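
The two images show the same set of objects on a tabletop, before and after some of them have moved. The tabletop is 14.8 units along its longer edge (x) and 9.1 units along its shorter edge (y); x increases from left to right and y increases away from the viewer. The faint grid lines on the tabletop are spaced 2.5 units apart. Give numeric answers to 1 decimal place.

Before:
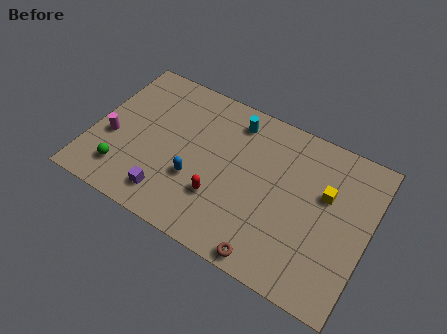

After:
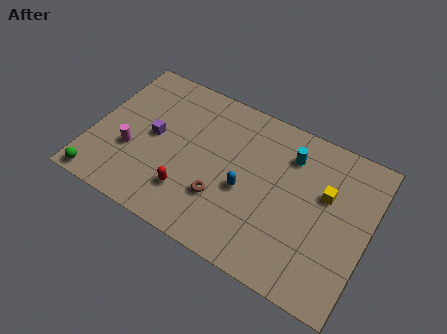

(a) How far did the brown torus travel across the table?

3.5

The brown torus moved from about (10.1, 0.8) to (7.2, 2.8), a distance of √(2.9² + 2.0²) ≈ 3.5.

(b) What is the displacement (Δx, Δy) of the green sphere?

(-1.1, -1.1)

From the two frames, the green sphere sits at roughly (2.0, 1.9) before and (0.9, 0.8) after.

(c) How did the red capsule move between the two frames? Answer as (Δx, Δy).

(-1.6, -0.5)

From the two frames, the red capsule sits at roughly (7.1, 2.8) before and (5.5, 2.3) after.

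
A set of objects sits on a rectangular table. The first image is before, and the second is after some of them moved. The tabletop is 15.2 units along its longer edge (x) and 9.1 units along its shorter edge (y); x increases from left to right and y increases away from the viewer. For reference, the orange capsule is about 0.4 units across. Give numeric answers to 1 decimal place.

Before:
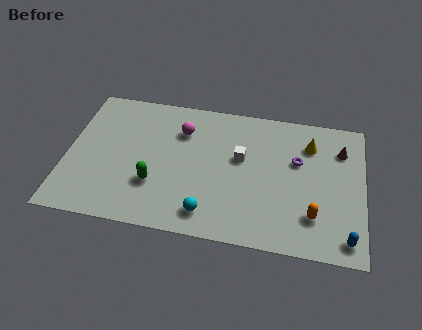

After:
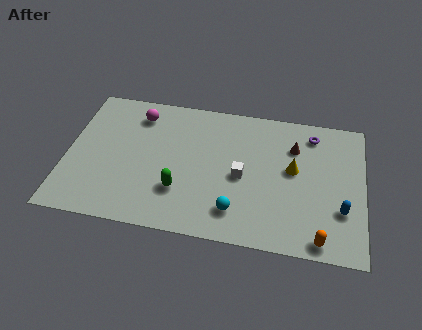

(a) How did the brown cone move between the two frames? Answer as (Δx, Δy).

(-2.4, -0.2)

The brown cone was at about (14.0, 6.8) and moved to about (11.6, 6.6).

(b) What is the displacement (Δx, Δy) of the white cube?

(0.1, -1.2)

The white cube was at about (8.9, 5.4) and moved to about (9.0, 4.2).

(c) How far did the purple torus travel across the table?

2.0

From (11.8, 5.7) to (12.5, 7.6), the purple torus covered √(0.7² + 1.9²) ≈ 2.0 units.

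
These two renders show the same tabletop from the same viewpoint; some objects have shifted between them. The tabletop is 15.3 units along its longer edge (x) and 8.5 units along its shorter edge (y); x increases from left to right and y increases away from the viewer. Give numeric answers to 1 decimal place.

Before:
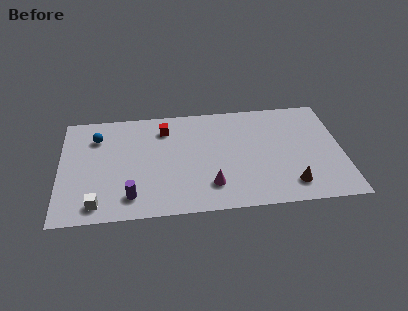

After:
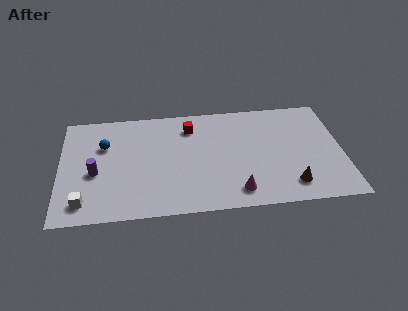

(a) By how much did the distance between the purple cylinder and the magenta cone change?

+3.6

Before: roughly 4.3 units apart; after: 7.9. That's 3.6 units further apart.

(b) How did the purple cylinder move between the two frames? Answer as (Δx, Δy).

(-1.9, 2.0)

The purple cylinder started near (3.8, 1.6) and ended near (1.9, 3.6).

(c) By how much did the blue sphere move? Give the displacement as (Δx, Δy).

(0.4, -0.7)

The blue sphere started near (2.0, 6.4) and ended near (2.4, 5.7).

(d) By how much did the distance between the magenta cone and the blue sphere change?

+0.8

The distance was about 7.5 in the first image and 8.3 in the second, so they moved 0.8 units further apart.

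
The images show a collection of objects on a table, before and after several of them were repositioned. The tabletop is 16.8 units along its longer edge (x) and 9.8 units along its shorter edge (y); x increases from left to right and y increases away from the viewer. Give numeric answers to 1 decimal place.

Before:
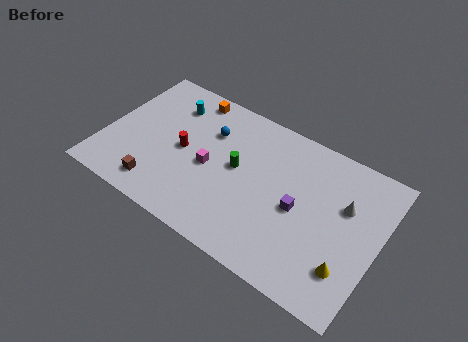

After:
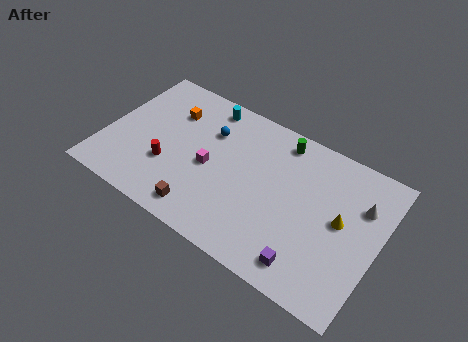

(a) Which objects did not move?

the magenta cube and the blue sphere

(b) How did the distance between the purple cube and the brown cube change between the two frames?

-2.2

Before: roughly 8.7 units apart; after: 6.5. That's 2.2 units closer together.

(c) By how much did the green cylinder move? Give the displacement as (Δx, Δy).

(2.2, 3.2)

The green cylinder was at about (8.1, 5.3) and moved to about (10.3, 8.5).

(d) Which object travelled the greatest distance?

the green cylinder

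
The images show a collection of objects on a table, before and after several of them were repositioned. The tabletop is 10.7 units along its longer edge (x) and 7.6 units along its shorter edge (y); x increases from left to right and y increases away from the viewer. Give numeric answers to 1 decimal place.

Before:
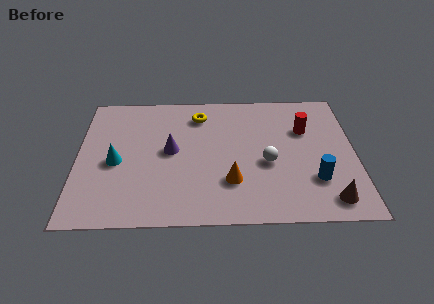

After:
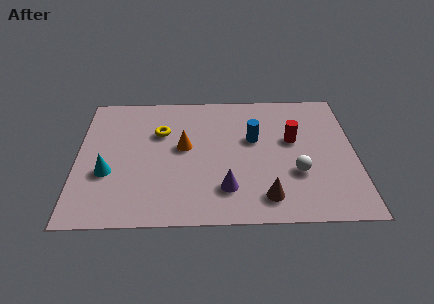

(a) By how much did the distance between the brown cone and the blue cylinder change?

+2.1

The distance was about 1.2 in the first image and 3.3 in the second, so they moved 2.1 units further apart.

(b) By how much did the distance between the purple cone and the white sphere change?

-1.0

The distance was about 3.8 in the first image and 2.8 in the second, so they moved 1.0 units closer together.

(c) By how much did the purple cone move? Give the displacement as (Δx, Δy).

(2.1, -2.2)

The purple cone started near (3.6, 4.0) and ended near (5.7, 1.8).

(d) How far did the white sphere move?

1.3

The white sphere moved from about (7.3, 3.2) to (8.4, 2.6), a distance of √(1.1² + 0.6²) ≈ 1.3.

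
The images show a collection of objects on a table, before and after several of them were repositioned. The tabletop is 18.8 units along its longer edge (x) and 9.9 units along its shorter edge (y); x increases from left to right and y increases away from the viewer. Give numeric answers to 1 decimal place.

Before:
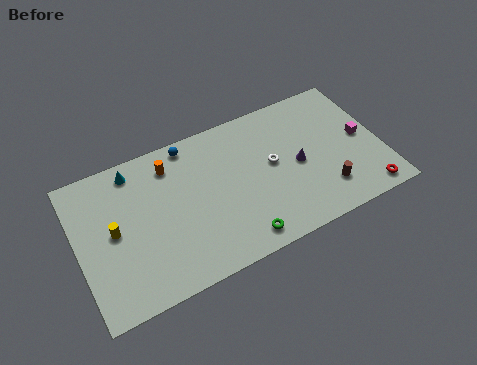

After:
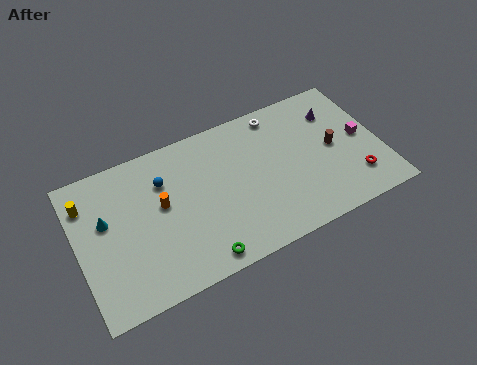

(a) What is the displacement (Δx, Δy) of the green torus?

(-2.5, -0.2)

The green torus started near (9.5, 1.3) and ended near (7.0, 1.1).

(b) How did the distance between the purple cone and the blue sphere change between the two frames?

+3.3

They were about 7.6 units apart before and 10.9 after — 3.3 units further apart.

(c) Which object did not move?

the magenta cube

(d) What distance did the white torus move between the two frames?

3.4

From (12.1, 5.4) to (12.9, 8.7), the white torus covered √(0.8² + 3.3²) ≈ 3.4 units.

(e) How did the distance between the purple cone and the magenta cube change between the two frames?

-1.4

Before: roughly 4.1 units apart; after: 2.7. That's 1.4 units closer together.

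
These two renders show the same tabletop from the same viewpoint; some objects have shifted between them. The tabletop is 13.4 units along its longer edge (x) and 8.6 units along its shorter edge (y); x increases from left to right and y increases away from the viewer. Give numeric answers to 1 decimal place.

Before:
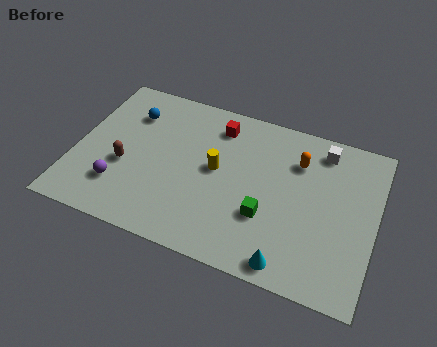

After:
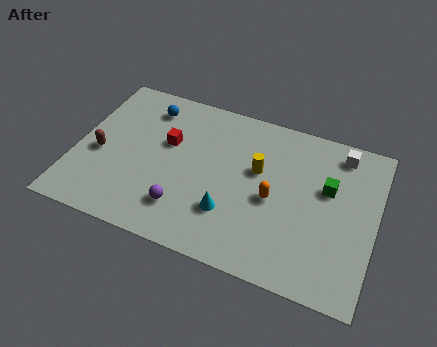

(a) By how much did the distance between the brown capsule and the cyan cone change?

-1.9

They were about 8.0 units apart before and 6.1 after — 1.9 units closer together.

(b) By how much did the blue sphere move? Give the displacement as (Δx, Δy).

(0.7, 0.6)

From the two frames, the blue sphere sits at roughly (2.2, 6.4) before and (2.9, 7.0) after.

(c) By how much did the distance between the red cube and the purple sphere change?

-2.7

The distance was about 6.2 in the first image and 3.5 in the second, so they moved 2.7 units closer together.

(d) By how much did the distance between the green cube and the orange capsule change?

-0.9

The distance was about 3.6 in the first image and 2.7 in the second, so they moved 0.9 units closer together.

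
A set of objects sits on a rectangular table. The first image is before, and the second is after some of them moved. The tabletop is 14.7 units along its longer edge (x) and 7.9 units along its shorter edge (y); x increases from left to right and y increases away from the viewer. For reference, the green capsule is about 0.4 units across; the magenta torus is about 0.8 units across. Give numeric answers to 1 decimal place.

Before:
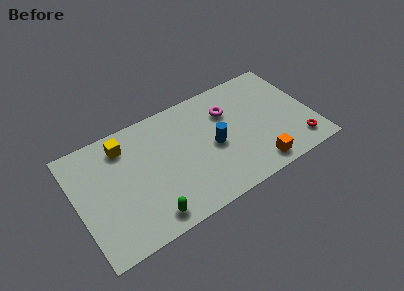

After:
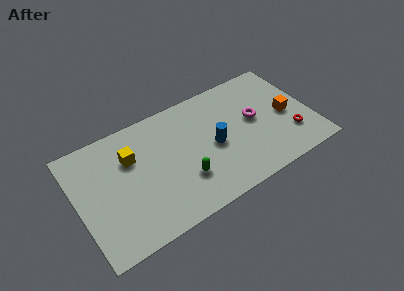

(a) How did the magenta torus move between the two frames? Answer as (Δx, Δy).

(1.5, -1.3)

From the two frames, the magenta torus sits at roughly (9.7, 5.6) before and (11.2, 4.3) after.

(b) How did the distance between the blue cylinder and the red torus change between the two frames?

-0.6

The distance was about 5.5 in the first image and 4.9 in the second, so they moved 0.6 units closer together.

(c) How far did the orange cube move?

3.5

From (10.8, 1.1) to (13.2, 3.7), the orange cube covered √(2.4² + 2.6²) ≈ 3.5 units.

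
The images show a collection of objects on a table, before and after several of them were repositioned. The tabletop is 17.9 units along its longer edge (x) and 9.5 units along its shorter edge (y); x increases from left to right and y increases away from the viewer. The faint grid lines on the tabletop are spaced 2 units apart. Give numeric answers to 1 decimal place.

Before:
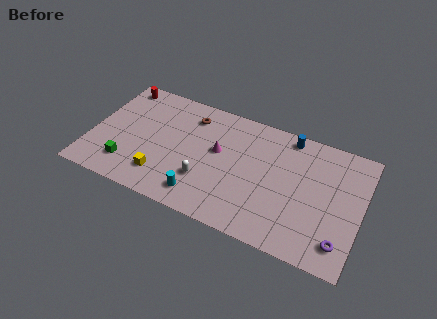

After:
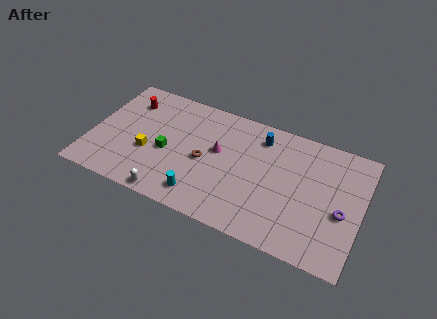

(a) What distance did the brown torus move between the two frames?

3.5

The brown torus was near (6.3, 7.6) before and (7.6, 4.4) after, so it travelled √(1.3² + 3.2²) ≈ 3.5 units.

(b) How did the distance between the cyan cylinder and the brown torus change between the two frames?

-3.4

The distance was about 6.2 in the first image and 2.8 in the second, so they moved 3.4 units closer together.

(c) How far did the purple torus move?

2.2

From (16.8, 1.8) to (16.7, 4.0), the purple torus covered √(0.1² + 2.2²) ≈ 2.2 units.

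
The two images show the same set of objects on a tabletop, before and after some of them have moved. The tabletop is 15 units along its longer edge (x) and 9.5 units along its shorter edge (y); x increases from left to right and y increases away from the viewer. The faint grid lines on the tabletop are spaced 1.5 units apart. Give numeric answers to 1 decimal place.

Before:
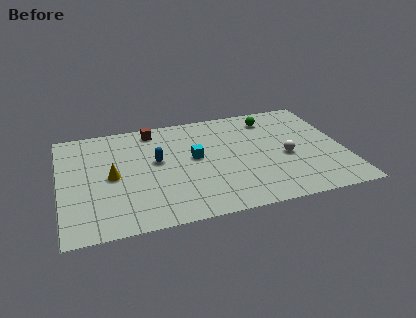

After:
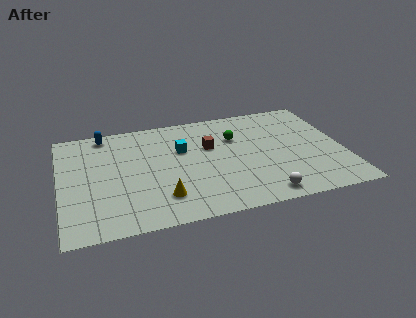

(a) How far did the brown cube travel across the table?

3.7

From (5.1, 8.3) to (8.0, 6.0), the brown cube covered √(2.9² + 2.3²) ≈ 3.7 units.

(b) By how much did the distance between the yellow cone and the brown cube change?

+0.3

Before: roughly 4.4 units apart; after: 4.7. That's 0.3 units further apart.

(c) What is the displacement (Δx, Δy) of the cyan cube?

(-0.6, 0.9)

From the two frames, the cyan cube sits at roughly (7.1, 5.2) before and (6.5, 6.1) after.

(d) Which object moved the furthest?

the blue capsule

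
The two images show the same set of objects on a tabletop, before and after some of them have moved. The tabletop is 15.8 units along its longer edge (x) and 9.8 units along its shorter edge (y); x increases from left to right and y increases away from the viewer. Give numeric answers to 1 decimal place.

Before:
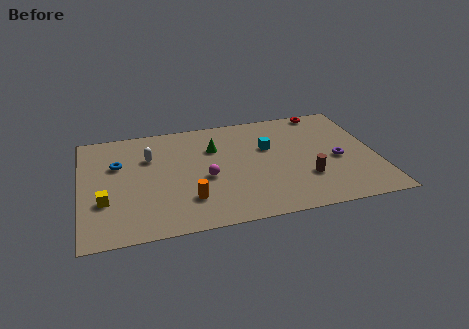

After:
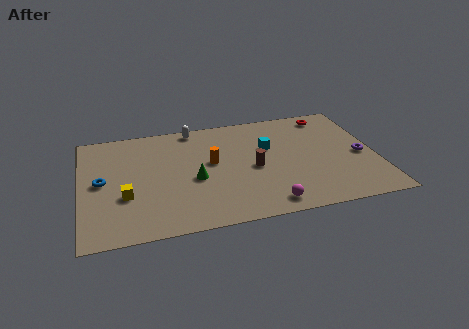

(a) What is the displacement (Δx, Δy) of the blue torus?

(-0.9, -1.4)

From the two frames, the blue torus sits at roughly (2.0, 6.4) before and (1.1, 5.0) after.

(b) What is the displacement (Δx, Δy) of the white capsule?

(2.5, 2.2)

From the two frames, the white capsule sits at roughly (3.7, 6.7) before and (6.2, 8.9) after.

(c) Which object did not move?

the cyan cube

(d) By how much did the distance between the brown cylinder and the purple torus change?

+3.6

They were about 2.2 units apart before and 5.8 after — 3.6 units further apart.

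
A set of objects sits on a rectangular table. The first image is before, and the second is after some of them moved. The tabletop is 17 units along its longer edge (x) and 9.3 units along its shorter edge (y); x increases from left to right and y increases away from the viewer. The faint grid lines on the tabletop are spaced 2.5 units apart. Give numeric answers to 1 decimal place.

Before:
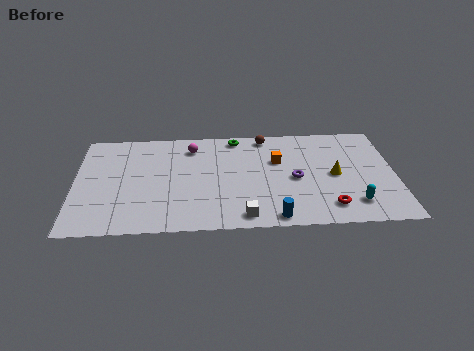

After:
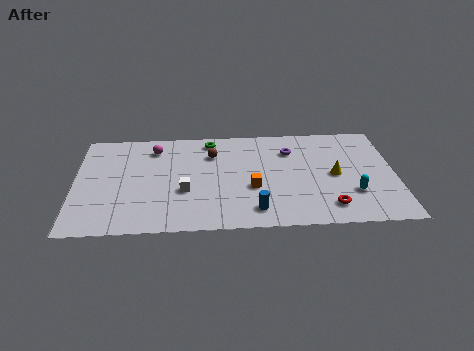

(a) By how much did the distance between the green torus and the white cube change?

-2.4

They were about 7.2 units apart before and 4.8 after — 2.4 units closer together.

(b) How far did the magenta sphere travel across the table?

2.0

From (6.2, 7.5) to (4.2, 7.5), the magenta sphere covered √(2.0² + 0.0²) ≈ 2.0 units.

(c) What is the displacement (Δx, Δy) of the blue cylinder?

(-1.0, 0.7)

From the two frames, the blue cylinder sits at roughly (10.5, 0.9) before and (9.5, 1.6) after.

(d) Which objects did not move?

the yellow cone and the red torus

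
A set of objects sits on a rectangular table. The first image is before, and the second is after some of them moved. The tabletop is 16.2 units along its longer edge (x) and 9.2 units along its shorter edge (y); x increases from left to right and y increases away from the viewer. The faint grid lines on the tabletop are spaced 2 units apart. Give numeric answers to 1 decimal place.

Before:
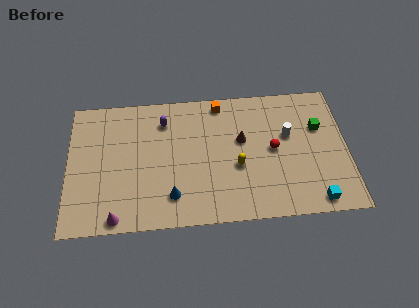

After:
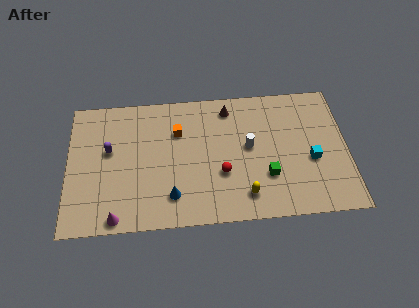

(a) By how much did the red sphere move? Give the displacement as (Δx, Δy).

(-3.0, -1.4)

From the two frames, the red sphere sits at roughly (11.9, 4.7) before and (8.9, 3.3) after.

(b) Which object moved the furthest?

the green cube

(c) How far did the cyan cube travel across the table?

2.8

The cyan cube moved from about (14.2, 1.0) to (14.1, 3.8), a distance of √(0.1² + 2.8²) ≈ 2.8.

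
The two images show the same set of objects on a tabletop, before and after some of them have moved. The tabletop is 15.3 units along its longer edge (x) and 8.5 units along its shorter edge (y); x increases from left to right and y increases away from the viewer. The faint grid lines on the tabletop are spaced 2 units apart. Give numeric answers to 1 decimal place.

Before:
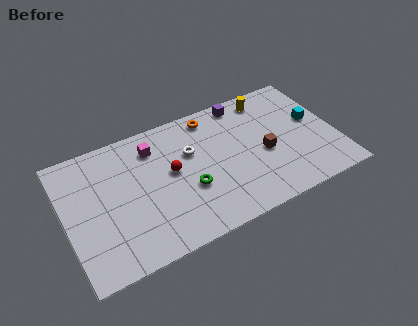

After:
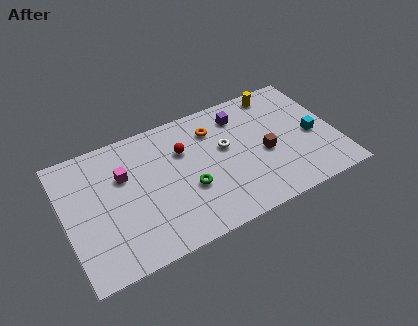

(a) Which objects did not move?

the green torus and the brown cube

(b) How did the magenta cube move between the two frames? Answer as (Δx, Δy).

(-1.8, -1.1)

From the two frames, the magenta cube sits at roughly (5.2, 6.7) before and (3.4, 5.6) after.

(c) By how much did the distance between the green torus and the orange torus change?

-0.8

The distance was about 4.6 in the first image and 3.8 in the second, so they moved 0.8 units closer together.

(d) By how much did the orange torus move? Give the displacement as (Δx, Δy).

(0.0, -0.9)

The orange torus started near (8.6, 7.4) and ended near (8.6, 6.5).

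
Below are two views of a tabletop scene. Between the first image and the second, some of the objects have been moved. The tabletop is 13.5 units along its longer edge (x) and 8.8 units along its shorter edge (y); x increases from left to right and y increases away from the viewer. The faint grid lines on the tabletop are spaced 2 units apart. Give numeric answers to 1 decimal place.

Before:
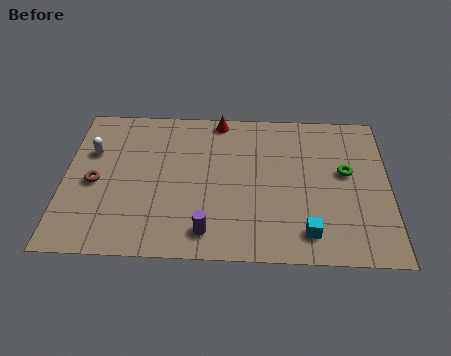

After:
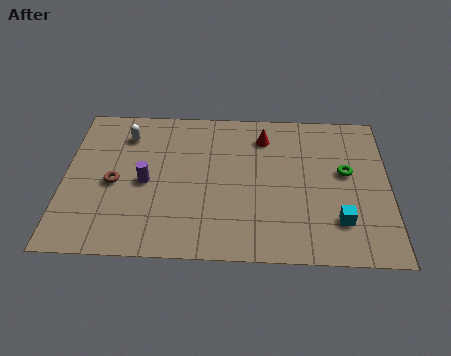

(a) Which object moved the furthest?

the purple cylinder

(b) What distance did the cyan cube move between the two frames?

1.5

The cyan cube was near (10.1, 1.5) before and (11.4, 2.2) after, so it travelled √(1.3² + 0.7²) ≈ 1.5 units.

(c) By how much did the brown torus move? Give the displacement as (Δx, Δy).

(0.8, 0.0)

The brown torus was at about (1.3, 4.0) and moved to about (2.1, 4.0).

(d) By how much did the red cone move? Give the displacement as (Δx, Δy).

(1.9, -1.0)

The red cone was at about (6.4, 8.0) and moved to about (8.3, 7.0).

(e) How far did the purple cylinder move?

3.7

The purple cylinder was near (6.0, 1.4) before and (3.4, 4.1) after, so it travelled √(2.6² + 2.7²) ≈ 3.7 units.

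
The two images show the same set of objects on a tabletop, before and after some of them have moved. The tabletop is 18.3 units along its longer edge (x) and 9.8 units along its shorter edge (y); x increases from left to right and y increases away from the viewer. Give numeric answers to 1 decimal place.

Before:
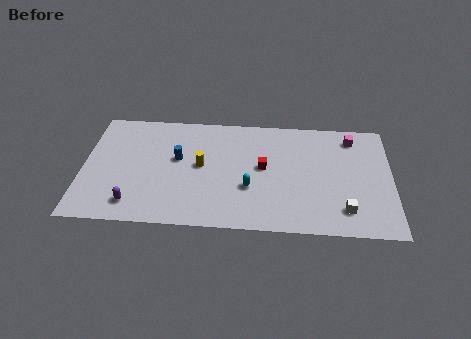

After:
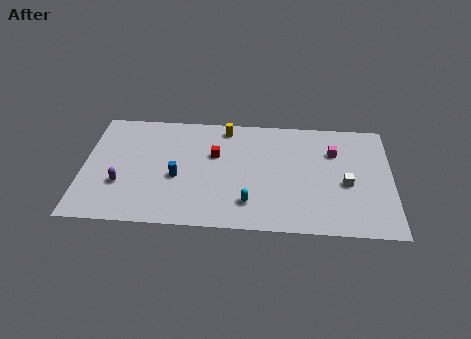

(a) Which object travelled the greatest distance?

the yellow cylinder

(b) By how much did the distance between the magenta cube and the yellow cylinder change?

-2.8

They were about 9.5 units apart before and 6.7 after — 2.8 units closer together.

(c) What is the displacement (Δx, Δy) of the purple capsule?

(-0.8, 1.6)

The purple capsule started near (3.1, 1.7) and ended near (2.3, 3.3).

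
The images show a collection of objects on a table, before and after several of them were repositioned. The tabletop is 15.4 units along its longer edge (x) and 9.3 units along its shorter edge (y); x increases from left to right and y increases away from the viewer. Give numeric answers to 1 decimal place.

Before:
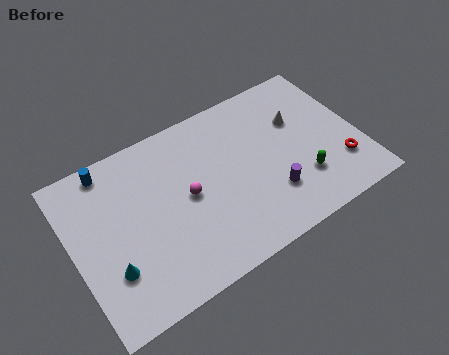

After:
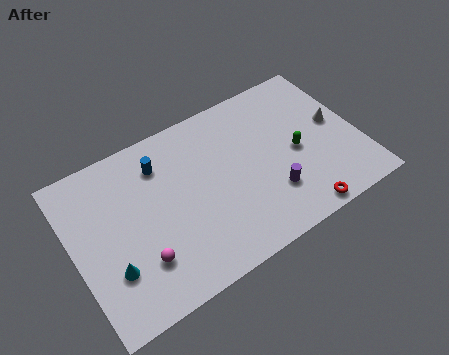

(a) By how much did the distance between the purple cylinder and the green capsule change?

+0.7

Before: roughly 1.7 units apart; after: 2.4. That's 0.7 units further apart.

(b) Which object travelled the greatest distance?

the magenta sphere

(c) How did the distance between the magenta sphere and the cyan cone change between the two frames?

-3.3

Before: roughly 4.8 units apart; after: 1.5. That's 3.3 units closer together.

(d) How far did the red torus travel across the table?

3.1

From (14.1, 2.5) to (11.5, 0.8), the red torus covered √(2.6² + 1.7²) ≈ 3.1 units.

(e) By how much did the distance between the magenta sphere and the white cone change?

+4.9

Before: roughly 6.5 units apart; after: 11.4. That's 4.9 units further apart.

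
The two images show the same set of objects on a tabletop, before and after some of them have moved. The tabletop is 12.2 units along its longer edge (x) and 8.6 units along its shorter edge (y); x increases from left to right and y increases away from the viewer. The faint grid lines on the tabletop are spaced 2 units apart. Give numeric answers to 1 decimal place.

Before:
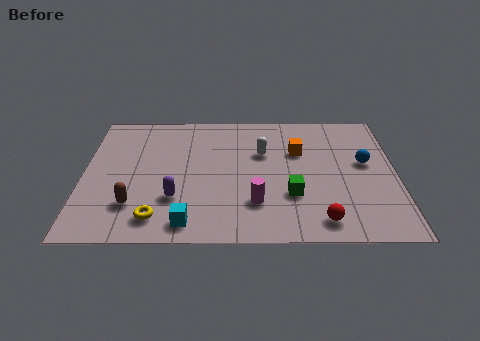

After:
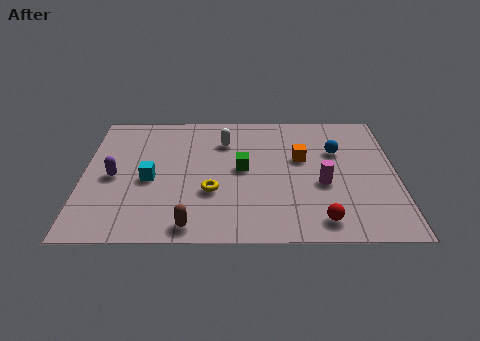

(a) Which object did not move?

the red sphere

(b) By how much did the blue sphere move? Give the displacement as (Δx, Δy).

(-1.1, 0.8)

The blue sphere started near (11.0, 4.9) and ended near (9.9, 5.7).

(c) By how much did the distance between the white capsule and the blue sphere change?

+0.4

The distance was about 4.1 in the first image and 4.5 in the second, so they moved 0.4 units further apart.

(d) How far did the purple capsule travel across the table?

2.8

From (3.6, 2.6) to (1.2, 4.0), the purple capsule covered √(2.4² + 1.4²) ≈ 2.8 units.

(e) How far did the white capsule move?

1.7

The white capsule moved from about (7.0, 5.6) to (5.5, 6.4), a distance of √(1.5² + 0.8²) ≈ 1.7.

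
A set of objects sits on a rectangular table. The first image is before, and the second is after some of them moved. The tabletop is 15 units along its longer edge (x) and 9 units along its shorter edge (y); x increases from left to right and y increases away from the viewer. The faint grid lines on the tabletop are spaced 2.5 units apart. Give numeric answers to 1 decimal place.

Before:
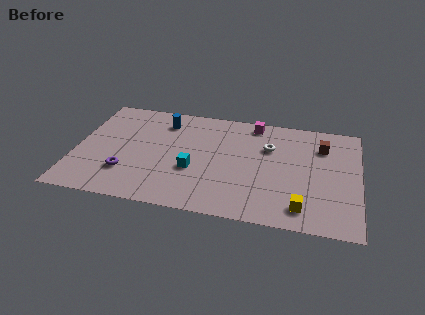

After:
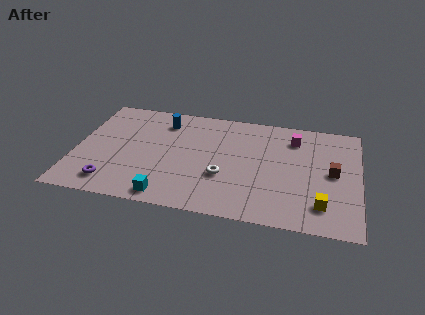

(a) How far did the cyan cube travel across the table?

2.7

From (6.3, 3.4) to (5.1, 1.0), the cyan cube covered √(1.2² + 2.4²) ≈ 2.7 units.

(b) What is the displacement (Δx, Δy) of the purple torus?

(-0.7, -1.0)

The purple torus was at about (2.8, 2.5) and moved to about (2.1, 1.5).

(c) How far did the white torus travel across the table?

3.7

The white torus moved from about (10.2, 6.1) to (7.9, 3.2), a distance of √(2.3² + 2.9²) ≈ 3.7.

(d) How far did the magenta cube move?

2.4

The magenta cube moved from about (9.3, 8.0) to (11.5, 7.1), a distance of √(2.2² + 0.9²) ≈ 2.4.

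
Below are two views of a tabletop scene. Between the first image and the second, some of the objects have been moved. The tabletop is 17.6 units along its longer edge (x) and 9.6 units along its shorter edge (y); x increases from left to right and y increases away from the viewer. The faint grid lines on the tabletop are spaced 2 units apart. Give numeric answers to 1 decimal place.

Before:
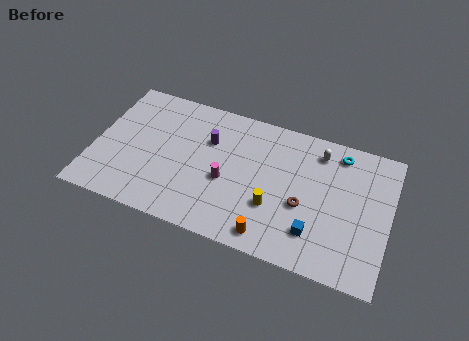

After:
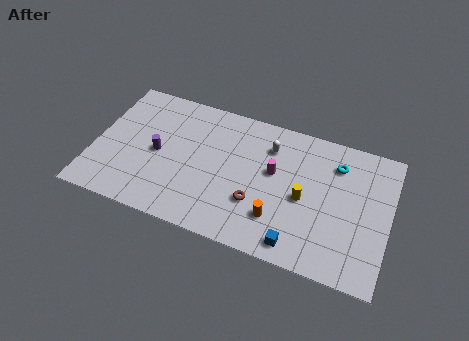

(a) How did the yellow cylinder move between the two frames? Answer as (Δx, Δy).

(1.7, 1.2)

From the two frames, the yellow cylinder sits at roughly (10.9, 3.2) before and (12.6, 4.4) after.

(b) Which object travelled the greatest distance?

the purple cylinder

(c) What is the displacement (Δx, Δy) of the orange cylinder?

(0.3, 1.3)

The orange cylinder was at about (10.9, 1.2) and moved to about (11.2, 2.5).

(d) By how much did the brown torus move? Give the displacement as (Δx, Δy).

(-2.7, -0.8)

The brown torus started near (12.6, 3.9) and ended near (9.9, 3.1).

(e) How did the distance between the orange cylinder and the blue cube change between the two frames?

-0.9

They were about 2.7 units apart before and 1.8 after — 0.9 units closer together.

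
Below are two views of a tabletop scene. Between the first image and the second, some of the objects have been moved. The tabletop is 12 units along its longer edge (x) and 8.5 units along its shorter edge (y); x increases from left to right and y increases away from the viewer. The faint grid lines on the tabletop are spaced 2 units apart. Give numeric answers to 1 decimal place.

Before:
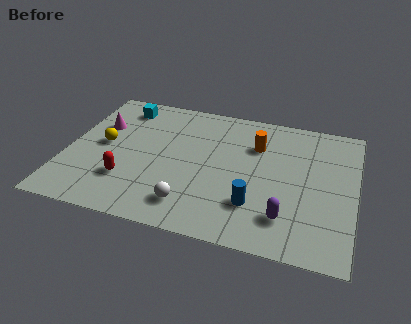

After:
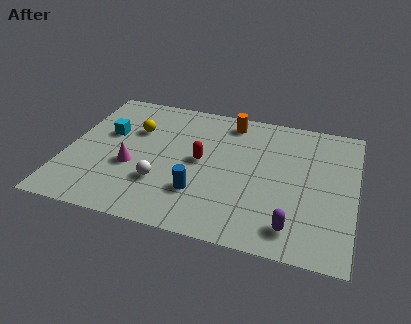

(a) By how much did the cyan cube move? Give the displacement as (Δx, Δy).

(-0.4, -1.9)

From the two frames, the cyan cube sits at roughly (2.0, 7.1) before and (1.6, 5.2) after.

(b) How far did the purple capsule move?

0.6

The purple capsule was near (9.3, 1.9) before and (9.6, 1.4) after, so it travelled √(0.3² + 0.5²) ≈ 0.6 units.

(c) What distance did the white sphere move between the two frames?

1.6

The white sphere was near (5.4, 1.6) before and (4.1, 2.6) after, so it travelled √(1.3² + 1.0²) ≈ 1.6 units.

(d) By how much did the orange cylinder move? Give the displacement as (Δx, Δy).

(-1.2, 1.3)

The orange cylinder was at about (7.8, 6.0) and moved to about (6.6, 7.3).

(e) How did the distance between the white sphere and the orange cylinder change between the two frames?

+0.3

Before: roughly 5.0 units apart; after: 5.3. That's 0.3 units further apart.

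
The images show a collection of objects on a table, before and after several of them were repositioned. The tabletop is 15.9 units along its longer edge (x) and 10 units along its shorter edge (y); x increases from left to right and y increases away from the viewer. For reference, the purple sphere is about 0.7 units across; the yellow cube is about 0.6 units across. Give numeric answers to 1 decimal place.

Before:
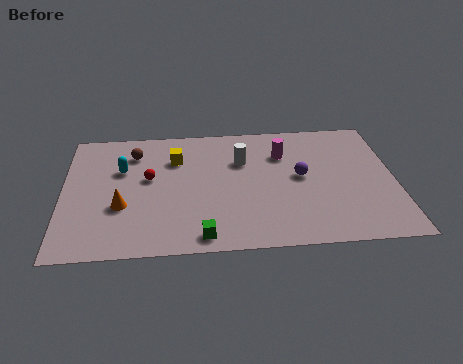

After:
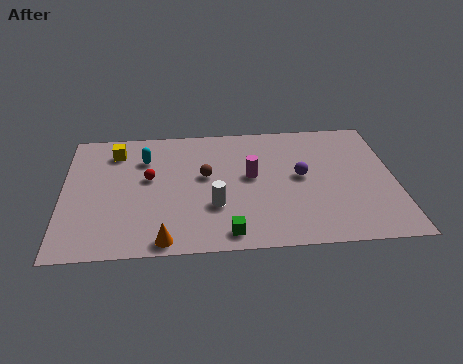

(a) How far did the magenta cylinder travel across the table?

2.3

From (10.6, 7.2) to (9.0, 5.5), the magenta cylinder covered √(1.6² + 1.7²) ≈ 2.3 units.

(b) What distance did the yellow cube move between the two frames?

3.0

The yellow cube was near (5.4, 7.2) before and (2.5, 8.0) after, so it travelled √(2.9² + 0.8²) ≈ 3.0 units.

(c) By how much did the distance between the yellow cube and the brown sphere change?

+2.8

The distance was about 2.1 in the first image and 4.9 in the second, so they moved 2.8 units further apart.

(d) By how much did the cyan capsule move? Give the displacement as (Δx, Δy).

(1.1, 0.8)

The cyan capsule started near (2.8, 6.5) and ended near (3.9, 7.3).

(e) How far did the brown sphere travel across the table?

4.0

The brown sphere was near (3.4, 7.8) before and (6.8, 5.7) after, so it travelled √(3.4² + 2.1²) ≈ 4.0 units.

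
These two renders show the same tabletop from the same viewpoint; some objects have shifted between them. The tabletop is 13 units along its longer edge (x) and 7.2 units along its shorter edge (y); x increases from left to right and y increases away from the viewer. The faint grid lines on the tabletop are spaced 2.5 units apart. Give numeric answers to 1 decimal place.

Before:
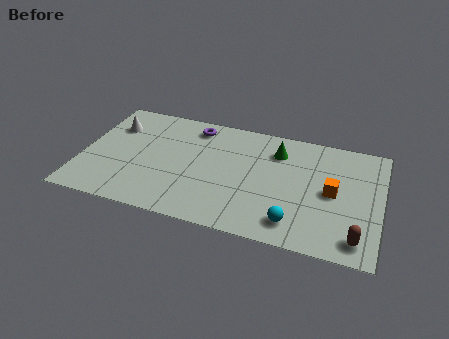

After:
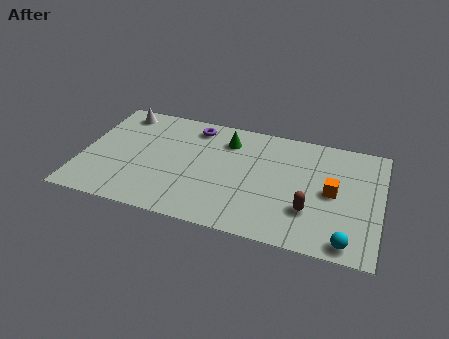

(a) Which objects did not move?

the purple torus and the orange cube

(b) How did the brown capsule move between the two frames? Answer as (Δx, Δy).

(-2.1, 1.1)

The brown capsule started near (12.1, 1.1) and ended near (10.0, 2.2).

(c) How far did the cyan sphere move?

2.4

The cyan sphere moved from about (9.4, 1.3) to (11.7, 0.8), a distance of √(2.3² + 0.5²) ≈ 2.4.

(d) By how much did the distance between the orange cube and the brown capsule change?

-1.1

Before: roughly 2.8 units apart; after: 1.7. That's 1.1 units closer together.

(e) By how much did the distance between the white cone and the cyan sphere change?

+2.5

They were about 9.1 units apart before and 11.6 after — 2.5 units further apart.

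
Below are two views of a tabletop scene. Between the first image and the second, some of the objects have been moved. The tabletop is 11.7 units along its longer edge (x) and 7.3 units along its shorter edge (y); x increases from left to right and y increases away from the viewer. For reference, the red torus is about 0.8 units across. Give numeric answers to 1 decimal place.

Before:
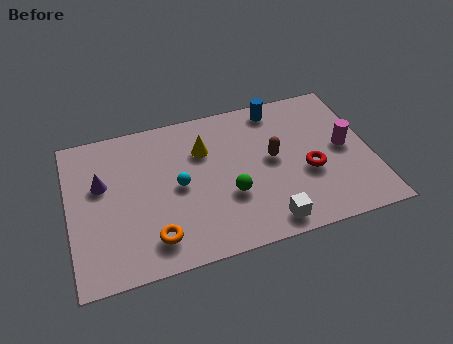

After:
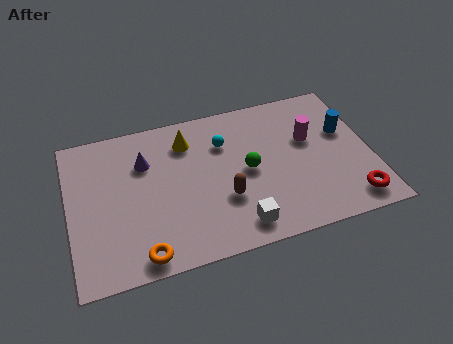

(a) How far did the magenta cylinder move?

1.5

The magenta cylinder was near (10.7, 3.7) before and (9.4, 4.5) after, so it travelled √(1.3² + 0.8²) ≈ 1.5 units.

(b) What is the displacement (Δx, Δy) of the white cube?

(-1.1, 0.2)

From the two frames, the white cube sits at roughly (7.4, 0.9) before and (6.3, 1.1) after.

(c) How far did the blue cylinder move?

3.1

The blue cylinder moved from about (8.3, 6.4) to (10.8, 4.5), a distance of √(2.5² + 1.9²) ≈ 3.1.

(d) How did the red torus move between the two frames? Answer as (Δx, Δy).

(1.5, -1.8)

The red torus was at about (9.2, 2.9) and moved to about (10.7, 1.1).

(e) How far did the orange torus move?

0.8

The orange torus moved from about (3.1, 1.4) to (2.6, 0.8), a distance of √(0.5² + 0.6²) ≈ 0.8.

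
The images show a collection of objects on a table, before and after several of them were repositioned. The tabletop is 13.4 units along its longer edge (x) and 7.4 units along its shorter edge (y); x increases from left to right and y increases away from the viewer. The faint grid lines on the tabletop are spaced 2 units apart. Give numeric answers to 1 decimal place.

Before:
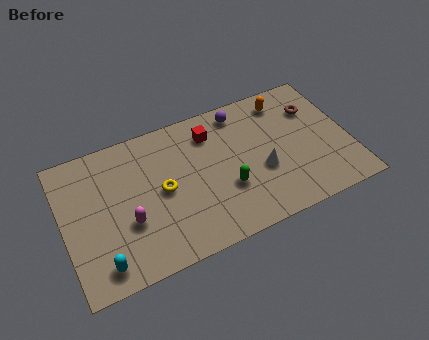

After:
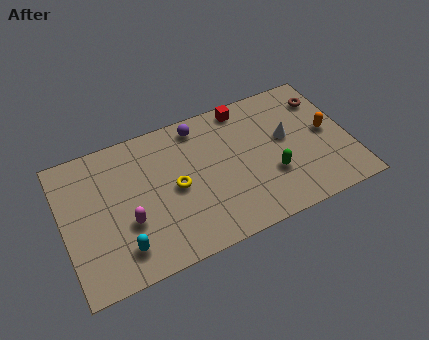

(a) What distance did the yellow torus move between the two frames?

0.6

From (4.6, 3.7) to (5.2, 3.6), the yellow torus covered √(0.6² + 0.1²) ≈ 0.6 units.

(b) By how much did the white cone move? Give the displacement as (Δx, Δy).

(1.3, 1.3)

The white cone started near (9.2, 2.9) and ended near (10.5, 4.2).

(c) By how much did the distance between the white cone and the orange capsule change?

-1.7

The distance was about 3.6 in the first image and 1.9 in the second, so they moved 1.7 units closer together.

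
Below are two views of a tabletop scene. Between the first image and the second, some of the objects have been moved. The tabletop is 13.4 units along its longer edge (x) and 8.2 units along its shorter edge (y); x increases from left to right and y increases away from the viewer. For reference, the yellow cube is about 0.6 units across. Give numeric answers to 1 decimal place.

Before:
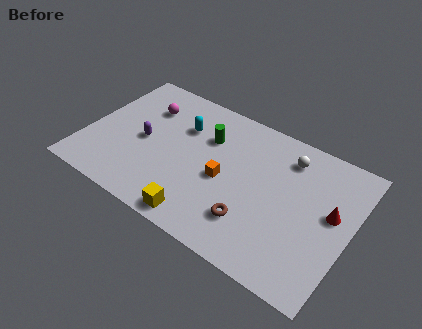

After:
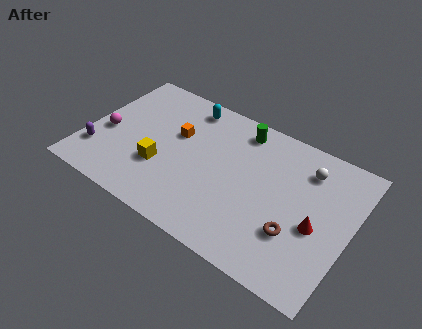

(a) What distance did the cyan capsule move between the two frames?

1.4

From (4.6, 5.7) to (4.6, 7.1), the cyan capsule covered √(0.0² + 1.4²) ≈ 1.4 units.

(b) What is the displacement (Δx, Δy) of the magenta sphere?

(-1.6, -2.5)

The magenta sphere was at about (2.6, 6.0) and moved to about (1.0, 3.5).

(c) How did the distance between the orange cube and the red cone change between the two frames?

+2.2

The distance was about 5.4 in the first image and 7.6 in the second, so they moved 2.2 units further apart.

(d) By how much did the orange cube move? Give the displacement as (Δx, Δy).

(-2.7, 1.4)

The orange cube was at about (7.1, 3.7) and moved to about (4.4, 5.1).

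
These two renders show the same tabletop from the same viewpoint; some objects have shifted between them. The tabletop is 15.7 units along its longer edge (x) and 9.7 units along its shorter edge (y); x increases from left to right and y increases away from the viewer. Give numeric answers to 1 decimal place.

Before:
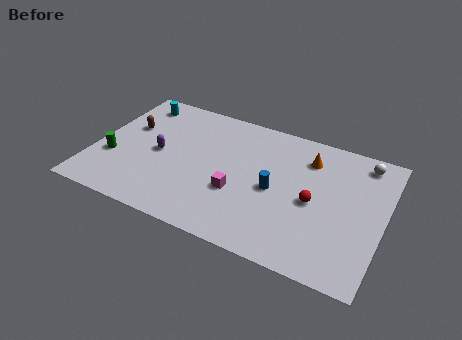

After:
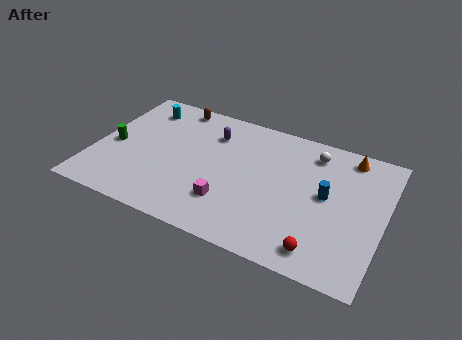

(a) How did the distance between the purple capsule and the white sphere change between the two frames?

-5.9

Before: roughly 11.4 units apart; after: 5.5. That's 5.9 units closer together.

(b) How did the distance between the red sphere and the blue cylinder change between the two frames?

+1.7

Before: roughly 2.1 units apart; after: 3.8. That's 1.7 units further apart.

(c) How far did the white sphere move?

2.7

The white sphere was near (14.3, 8.4) before and (11.6, 8.0) after, so it travelled √(2.7² + 0.4²) ≈ 2.7 units.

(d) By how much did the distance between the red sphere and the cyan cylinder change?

+1.5

They were about 10.9 units apart before and 12.4 after — 1.5 units further apart.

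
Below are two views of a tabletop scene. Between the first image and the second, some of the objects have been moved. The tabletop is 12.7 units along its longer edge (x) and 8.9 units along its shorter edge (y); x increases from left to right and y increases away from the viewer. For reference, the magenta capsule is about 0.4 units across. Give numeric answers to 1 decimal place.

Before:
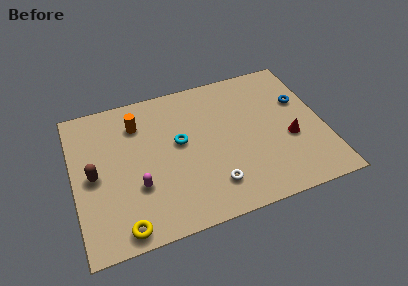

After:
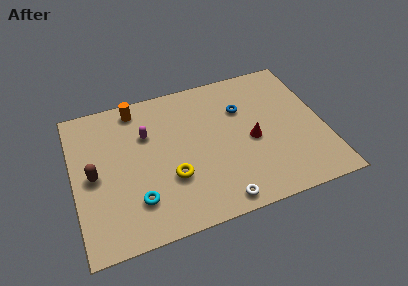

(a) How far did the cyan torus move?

3.7

The cyan torus moved from about (5.4, 5.0) to (3.0, 2.2), a distance of √(2.4² + 2.8²) ≈ 3.7.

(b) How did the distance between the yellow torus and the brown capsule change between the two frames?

+0.4

Before: roughly 3.6 units apart; after: 4.0. That's 0.4 units further apart.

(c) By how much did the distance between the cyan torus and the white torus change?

+0.8

They were about 3.4 units apart before and 4.2 after — 0.8 units further apart.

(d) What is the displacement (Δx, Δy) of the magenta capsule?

(0.7, 3.0)

From the two frames, the magenta capsule sits at roughly (3.1, 3.0) before and (3.8, 6.0) after.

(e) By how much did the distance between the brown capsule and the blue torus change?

-2.9

Before: roughly 10.8 units apart; after: 7.9. That's 2.9 units closer together.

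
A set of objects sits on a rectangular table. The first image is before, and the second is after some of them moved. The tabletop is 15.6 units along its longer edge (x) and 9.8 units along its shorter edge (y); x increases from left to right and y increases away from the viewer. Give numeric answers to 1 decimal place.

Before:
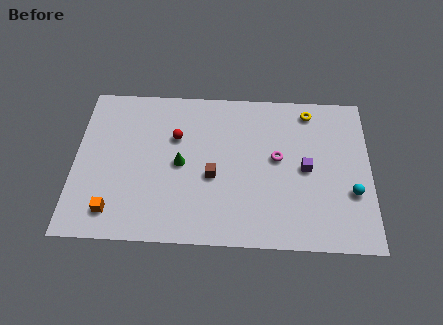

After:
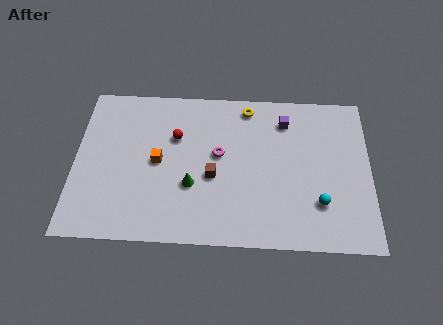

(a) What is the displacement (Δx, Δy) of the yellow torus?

(-3.3, 0.1)

The yellow torus started near (12.4, 8.5) and ended near (9.1, 8.6).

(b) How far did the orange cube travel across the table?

3.9

The orange cube moved from about (2.1, 1.7) to (4.4, 4.9), a distance of √(2.3² + 3.2²) ≈ 3.9.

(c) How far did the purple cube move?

3.2

From (12.2, 4.8) to (11.1, 7.8), the purple cube covered √(1.1² + 3.0²) ≈ 3.2 units.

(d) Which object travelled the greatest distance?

the orange cube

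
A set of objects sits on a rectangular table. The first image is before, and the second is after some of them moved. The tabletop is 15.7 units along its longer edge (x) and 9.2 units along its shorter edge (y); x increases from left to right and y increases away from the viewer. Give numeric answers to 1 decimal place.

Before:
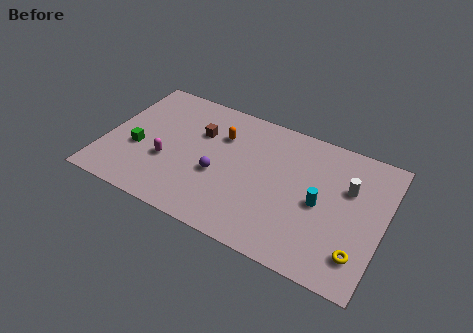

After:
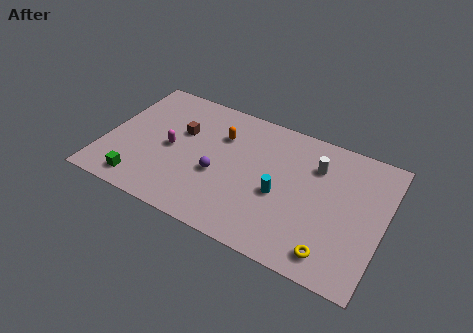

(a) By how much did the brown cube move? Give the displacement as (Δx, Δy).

(-1.0, -0.4)

The brown cube started near (5.1, 6.2) and ended near (4.1, 5.8).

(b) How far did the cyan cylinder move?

2.2

From (12.2, 4.3) to (10.0, 3.9), the cyan cylinder covered √(2.2² + 0.4²) ≈ 2.2 units.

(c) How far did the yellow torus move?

1.5

The yellow torus was near (14.6, 2.0) before and (13.2, 1.4) after, so it travelled √(1.4² + 0.6²) ≈ 1.5 units.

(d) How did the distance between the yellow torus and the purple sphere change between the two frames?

-1.2

They were about 8.3 units apart before and 7.1 after — 1.2 units closer together.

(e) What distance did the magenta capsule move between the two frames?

1.0

The magenta capsule moved from about (3.6, 3.4) to (3.7, 4.4), a distance of √(0.1² + 1.0²) ≈ 1.0.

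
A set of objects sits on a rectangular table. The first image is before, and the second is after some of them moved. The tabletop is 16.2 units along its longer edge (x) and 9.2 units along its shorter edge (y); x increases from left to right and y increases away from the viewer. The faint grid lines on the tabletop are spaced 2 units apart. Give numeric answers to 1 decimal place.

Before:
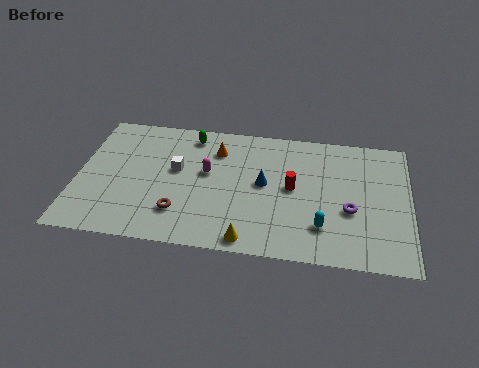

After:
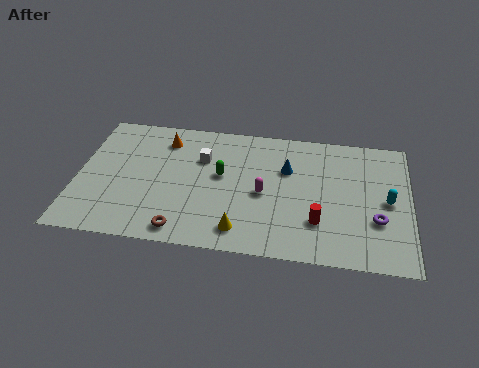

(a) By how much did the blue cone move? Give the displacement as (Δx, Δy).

(1.1, 1.2)

The blue cone was at about (9.1, 4.9) and moved to about (10.2, 6.1).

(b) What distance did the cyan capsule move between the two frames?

3.8

From (12.0, 2.3) to (15.1, 4.5), the cyan capsule covered √(3.1² + 2.2²) ≈ 3.8 units.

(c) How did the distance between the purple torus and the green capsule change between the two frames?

-1.1

Before: roughly 9.0 units apart; after: 7.9. That's 1.1 units closer together.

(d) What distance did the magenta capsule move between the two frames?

3.0

The magenta capsule moved from about (6.3, 5.3) to (9.1, 4.2), a distance of √(2.8² + 1.1²) ≈ 3.0.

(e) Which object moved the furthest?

the cyan capsule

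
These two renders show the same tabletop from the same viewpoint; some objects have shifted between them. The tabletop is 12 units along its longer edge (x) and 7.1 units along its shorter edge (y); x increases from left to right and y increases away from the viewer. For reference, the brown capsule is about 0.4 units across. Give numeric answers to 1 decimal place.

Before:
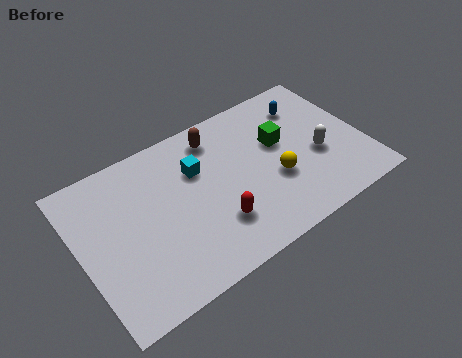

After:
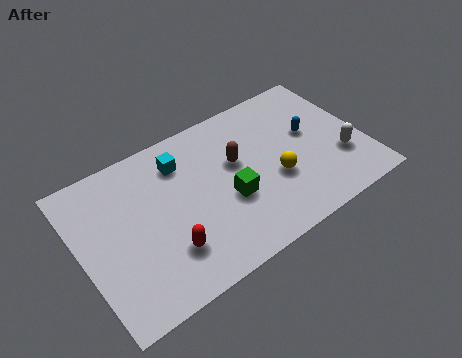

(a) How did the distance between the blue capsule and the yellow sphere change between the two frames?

-1.1

They were about 3.4 units apart before and 2.3 after — 1.1 units closer together.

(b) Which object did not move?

the yellow sphere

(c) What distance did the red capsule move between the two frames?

2.1

The red capsule moved from about (5.4, 2.0) to (3.3, 1.9), a distance of √(2.1² + 0.1²) ≈ 2.1.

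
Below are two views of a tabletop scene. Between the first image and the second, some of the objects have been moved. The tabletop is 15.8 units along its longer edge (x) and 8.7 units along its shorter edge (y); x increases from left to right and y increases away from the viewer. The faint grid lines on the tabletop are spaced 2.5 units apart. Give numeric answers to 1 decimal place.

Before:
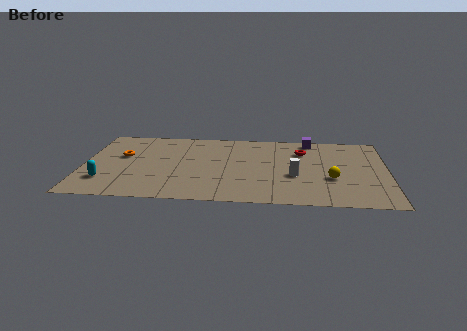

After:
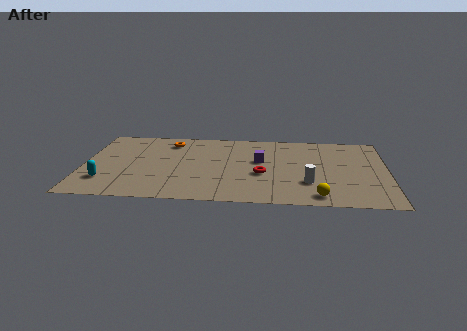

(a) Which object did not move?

the cyan capsule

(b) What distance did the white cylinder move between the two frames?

1.1

The white cylinder moved from about (11.0, 3.4) to (11.7, 2.6), a distance of √(0.7² + 0.8²) ≈ 1.1.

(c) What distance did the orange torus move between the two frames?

3.1

The orange torus was near (2.0, 5.2) before and (4.4, 7.1) after, so it travelled √(2.4² + 1.9²) ≈ 3.1 units.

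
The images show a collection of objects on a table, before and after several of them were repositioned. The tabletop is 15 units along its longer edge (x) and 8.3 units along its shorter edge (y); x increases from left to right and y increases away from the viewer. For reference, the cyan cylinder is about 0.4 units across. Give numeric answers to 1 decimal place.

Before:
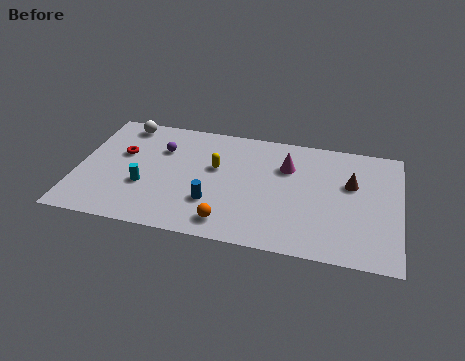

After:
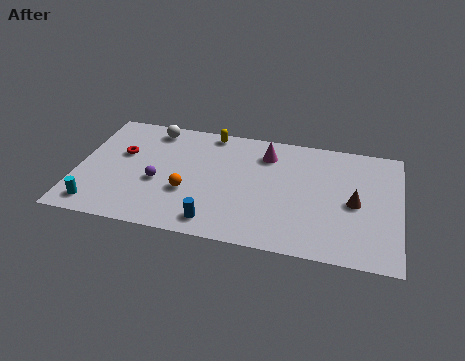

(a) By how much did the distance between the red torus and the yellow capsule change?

+0.3

The distance was about 4.4 in the first image and 4.7 in the second, so they moved 0.3 units further apart.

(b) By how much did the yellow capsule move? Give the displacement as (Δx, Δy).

(-0.4, 2.5)

The yellow capsule started near (6.4, 5.0) and ended near (6.0, 7.5).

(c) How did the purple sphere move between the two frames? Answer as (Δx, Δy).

(0.0, -2.4)

The purple sphere was at about (3.8, 5.8) and moved to about (3.8, 3.4).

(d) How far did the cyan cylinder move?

2.8

The cyan cylinder was near (3.2, 3.0) before and (1.1, 1.2) after, so it travelled √(2.1² + 1.8²) ≈ 2.8 units.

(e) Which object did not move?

the red torus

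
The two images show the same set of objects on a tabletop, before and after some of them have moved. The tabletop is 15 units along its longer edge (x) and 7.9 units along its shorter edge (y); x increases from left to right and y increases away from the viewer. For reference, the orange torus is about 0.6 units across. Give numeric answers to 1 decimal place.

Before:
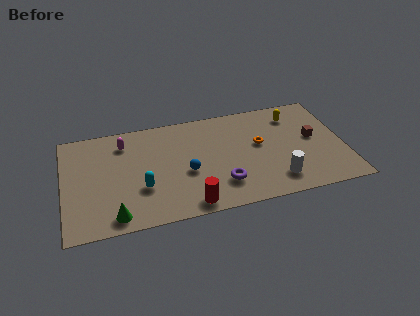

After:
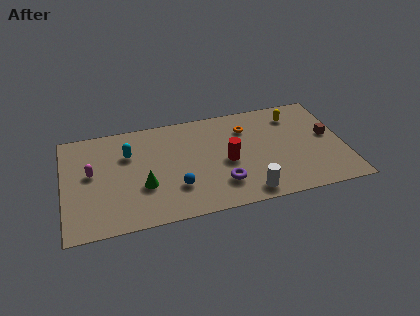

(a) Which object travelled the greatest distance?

the red cylinder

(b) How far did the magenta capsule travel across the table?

2.6

The magenta capsule was near (3.3, 6.3) before and (1.5, 4.4) after, so it travelled √(1.8² + 1.9²) ≈ 2.6 units.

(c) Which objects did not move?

the yellow capsule and the purple torus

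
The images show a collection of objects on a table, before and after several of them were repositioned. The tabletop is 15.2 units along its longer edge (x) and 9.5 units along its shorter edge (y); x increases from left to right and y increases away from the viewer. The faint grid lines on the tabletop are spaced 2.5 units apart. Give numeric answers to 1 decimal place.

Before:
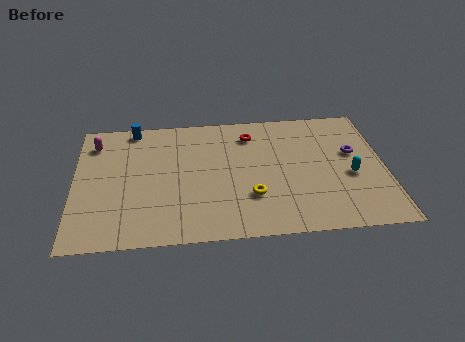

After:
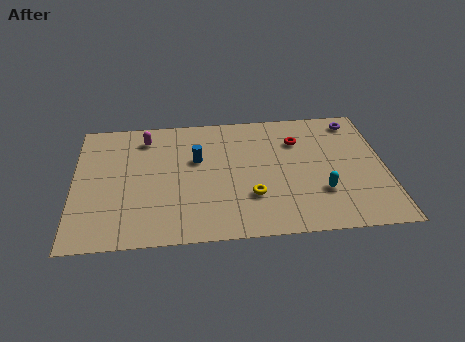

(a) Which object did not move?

the yellow torus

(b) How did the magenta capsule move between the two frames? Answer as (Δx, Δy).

(2.5, 0.2)

From the two frames, the magenta capsule sits at roughly (1.0, 7.6) before and (3.5, 7.8) after.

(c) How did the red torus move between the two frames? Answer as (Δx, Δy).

(2.3, -0.7)

The red torus was at about (8.7, 7.6) and moved to about (11.0, 6.9).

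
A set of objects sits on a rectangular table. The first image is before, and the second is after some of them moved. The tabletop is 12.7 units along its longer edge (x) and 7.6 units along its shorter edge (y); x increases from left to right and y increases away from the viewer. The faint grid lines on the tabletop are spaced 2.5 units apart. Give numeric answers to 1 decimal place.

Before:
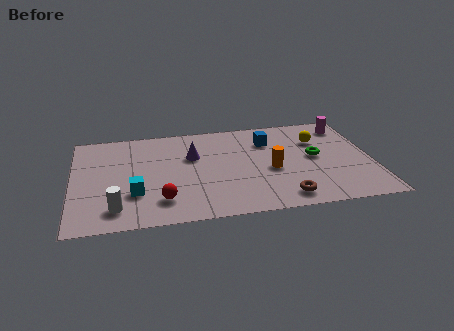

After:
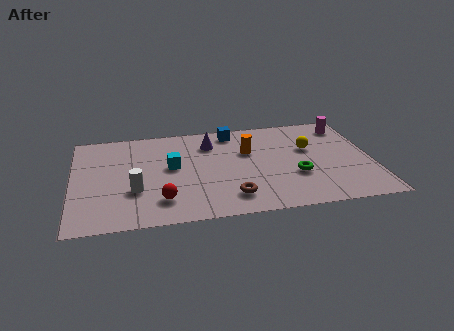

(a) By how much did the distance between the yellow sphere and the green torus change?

+0.8

They were about 1.3 units apart before and 2.1 after — 0.8 units further apart.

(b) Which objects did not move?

the red sphere and the magenta cylinder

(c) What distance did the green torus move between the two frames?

1.6

The green torus moved from about (10.3, 4.0) to (9.4, 2.7), a distance of √(0.9² + 1.3²) ≈ 1.6.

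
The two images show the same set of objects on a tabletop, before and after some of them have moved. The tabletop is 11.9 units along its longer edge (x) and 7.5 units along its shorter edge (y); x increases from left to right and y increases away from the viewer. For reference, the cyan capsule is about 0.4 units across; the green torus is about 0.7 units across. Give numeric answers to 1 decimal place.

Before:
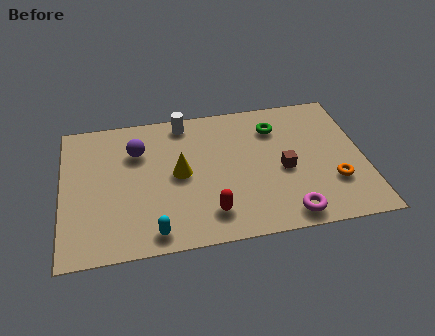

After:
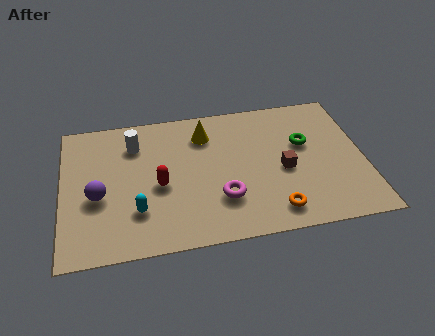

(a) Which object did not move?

the brown cube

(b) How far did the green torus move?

1.6

From (8.5, 5.7) to (9.6, 4.6), the green torus covered √(1.1² + 1.1²) ≈ 1.6 units.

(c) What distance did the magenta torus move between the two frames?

2.8

The magenta torus moved from about (8.7, 0.9) to (6.2, 2.2), a distance of √(2.5² + 1.3²) ≈ 2.8.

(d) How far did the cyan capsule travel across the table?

1.3

The cyan capsule moved from about (3.5, 0.9) to (2.9, 2.1), a distance of √(0.6² + 1.2²) ≈ 1.3.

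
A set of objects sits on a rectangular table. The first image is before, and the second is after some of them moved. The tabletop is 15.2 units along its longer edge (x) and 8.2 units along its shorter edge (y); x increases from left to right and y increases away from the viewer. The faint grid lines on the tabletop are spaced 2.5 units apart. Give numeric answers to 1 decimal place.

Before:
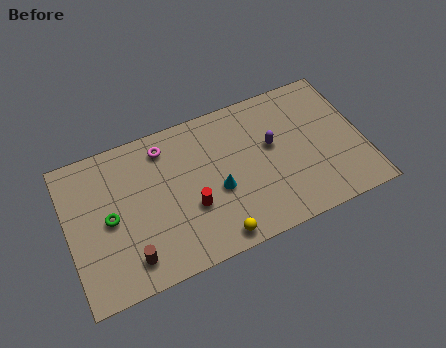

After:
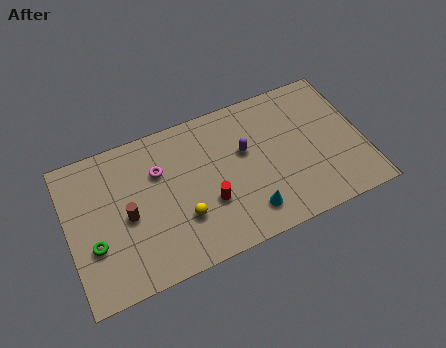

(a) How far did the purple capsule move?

1.4

The purple capsule moved from about (10.6, 4.8) to (9.2, 5.0), a distance of √(1.4² + 0.2²) ≈ 1.4.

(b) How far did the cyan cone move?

2.3

The cyan cone moved from about (7.6, 3.4) to (9.0, 1.6), a distance of √(1.4² + 1.8²) ≈ 2.3.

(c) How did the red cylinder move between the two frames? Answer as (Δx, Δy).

(0.9, -0.1)

From the two frames, the red cylinder sits at roughly (6.2, 3.0) before and (7.1, 2.9) after.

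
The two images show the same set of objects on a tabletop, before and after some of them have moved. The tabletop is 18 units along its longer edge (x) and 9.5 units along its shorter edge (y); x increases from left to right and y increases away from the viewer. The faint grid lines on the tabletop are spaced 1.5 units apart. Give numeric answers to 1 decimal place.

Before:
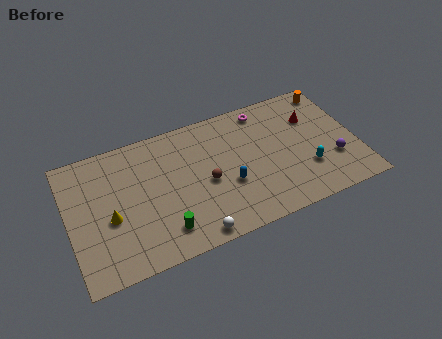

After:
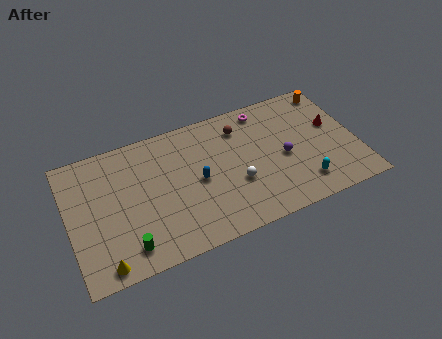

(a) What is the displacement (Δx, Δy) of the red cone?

(1.2, -1.0)

The red cone started near (15.5, 6.6) and ended near (16.7, 5.6).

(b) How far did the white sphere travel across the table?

4.0

From (7.3, 0.9) to (10.3, 3.5), the white sphere covered √(3.0² + 2.6²) ≈ 4.0 units.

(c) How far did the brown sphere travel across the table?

4.1

The brown sphere moved from about (8.5, 4.3) to (11.0, 7.5), a distance of √(2.5² + 3.2²) ≈ 4.1.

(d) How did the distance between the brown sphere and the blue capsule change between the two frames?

+2.7

They were about 1.5 units apart before and 4.2 after — 2.7 units further apart.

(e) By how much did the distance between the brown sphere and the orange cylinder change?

-3.3

They were about 9.4 units apart before and 6.1 after — 3.3 units closer together.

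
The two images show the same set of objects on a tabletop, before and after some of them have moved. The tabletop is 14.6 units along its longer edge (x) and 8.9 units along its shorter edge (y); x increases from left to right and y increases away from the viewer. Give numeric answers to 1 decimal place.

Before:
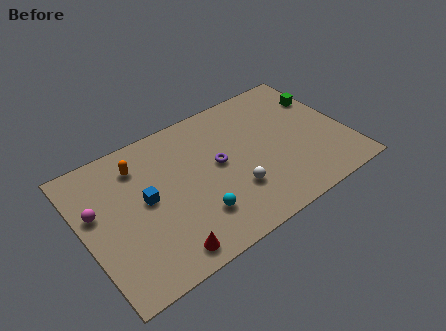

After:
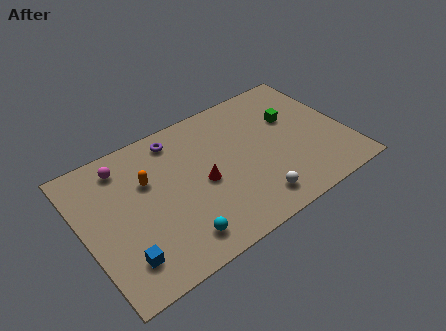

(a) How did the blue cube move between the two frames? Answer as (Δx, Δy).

(-1.7, -2.8)

From the two frames, the blue cube sits at roughly (3.4, 4.7) before and (1.7, 1.9) after.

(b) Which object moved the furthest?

the red cone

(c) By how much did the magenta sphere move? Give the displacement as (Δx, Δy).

(1.8, 2.0)

The magenta sphere started near (0.8, 5.4) and ended near (2.6, 7.4).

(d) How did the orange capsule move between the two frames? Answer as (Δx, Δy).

(0.3, -1.2)

The orange capsule started near (3.4, 7.0) and ended near (3.7, 5.8).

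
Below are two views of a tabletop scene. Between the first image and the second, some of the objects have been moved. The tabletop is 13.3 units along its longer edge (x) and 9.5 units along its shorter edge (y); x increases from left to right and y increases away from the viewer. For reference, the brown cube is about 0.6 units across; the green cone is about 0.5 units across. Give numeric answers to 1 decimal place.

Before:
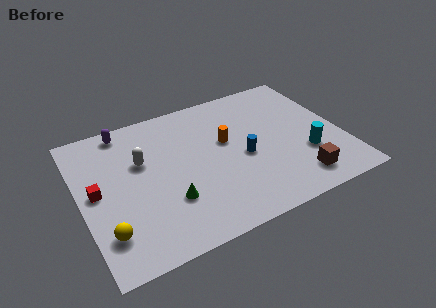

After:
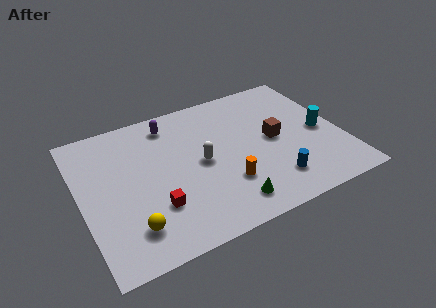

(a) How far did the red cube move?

3.4

The red cube was near (0.8, 4.9) before and (3.5, 2.8) after, so it travelled √(2.7² + 2.1²) ≈ 3.4 units.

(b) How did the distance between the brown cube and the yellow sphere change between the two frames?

-1.4

They were about 9.6 units apart before and 8.2 after — 1.4 units closer together.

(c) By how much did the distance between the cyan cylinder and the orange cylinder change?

+0.9

They were about 4.5 units apart before and 5.4 after — 0.9 units further apart.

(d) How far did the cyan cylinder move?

1.6

The cyan cylinder was near (11.3, 3.1) before and (12.3, 4.4) after, so it travelled √(1.0² + 1.3²) ≈ 1.6 units.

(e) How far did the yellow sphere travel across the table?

1.2

The yellow sphere moved from about (1.0, 2.2) to (2.2, 2.0), a distance of √(1.2² + 0.2²) ≈ 1.2.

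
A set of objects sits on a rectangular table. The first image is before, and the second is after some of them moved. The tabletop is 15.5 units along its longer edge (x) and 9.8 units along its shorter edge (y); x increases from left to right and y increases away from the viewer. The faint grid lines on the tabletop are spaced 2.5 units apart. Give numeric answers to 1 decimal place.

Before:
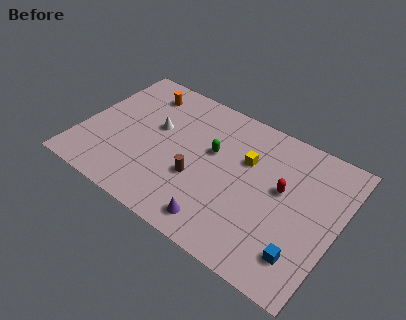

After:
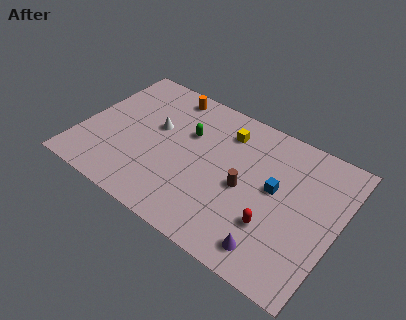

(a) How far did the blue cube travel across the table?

4.0

From (13.9, 2.1) to (11.7, 5.4), the blue cube covered √(2.2² + 3.3²) ≈ 4.0 units.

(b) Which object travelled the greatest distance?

the blue cube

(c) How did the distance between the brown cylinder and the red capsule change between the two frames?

-2.7

The distance was about 5.2 in the first image and 2.5 in the second, so they moved 2.7 units closer together.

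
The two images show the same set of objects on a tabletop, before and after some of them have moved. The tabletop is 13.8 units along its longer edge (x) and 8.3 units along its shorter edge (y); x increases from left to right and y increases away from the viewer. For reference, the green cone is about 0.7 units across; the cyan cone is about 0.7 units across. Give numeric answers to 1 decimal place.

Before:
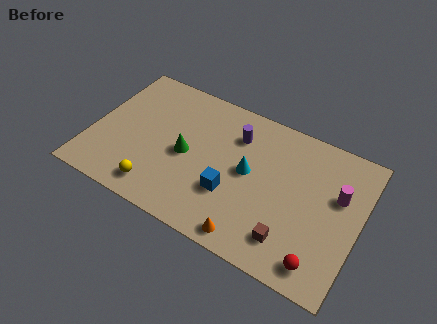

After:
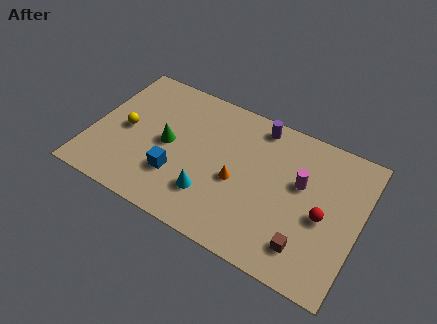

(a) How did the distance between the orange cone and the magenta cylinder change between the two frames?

-2.4

The distance was about 5.8 in the first image and 3.4 in the second, so they moved 2.4 units closer together.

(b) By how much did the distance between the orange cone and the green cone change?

-1.1

Before: roughly 4.8 units apart; after: 3.7. That's 1.1 units closer together.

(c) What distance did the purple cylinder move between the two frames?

1.5

From (7.2, 6.2) to (8.2, 7.3), the purple cylinder covered √(1.0² + 1.1²) ≈ 1.5 units.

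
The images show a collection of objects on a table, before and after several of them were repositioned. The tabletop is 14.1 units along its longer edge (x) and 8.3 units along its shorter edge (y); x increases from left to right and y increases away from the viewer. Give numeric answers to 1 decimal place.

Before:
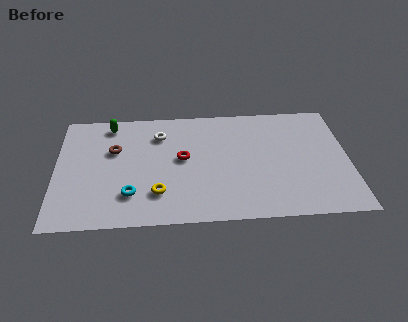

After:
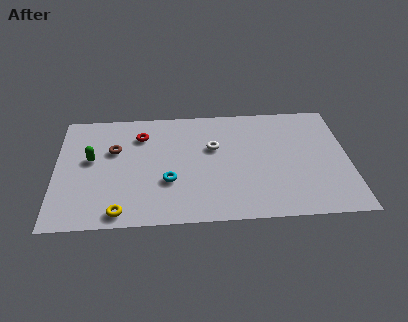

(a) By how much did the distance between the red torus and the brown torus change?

-1.8

The distance was about 3.4 in the first image and 1.6 in the second, so they moved 1.8 units closer together.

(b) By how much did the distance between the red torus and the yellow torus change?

+2.8

They were about 2.7 units apart before and 5.5 after — 2.8 units further apart.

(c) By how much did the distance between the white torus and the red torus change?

+1.6

Before: roughly 2.1 units apart; after: 3.7. That's 1.6 units further apart.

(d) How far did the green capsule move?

2.7

From (2.6, 7.2) to (1.7, 4.7), the green capsule covered √(0.9² + 2.5²) ≈ 2.7 units.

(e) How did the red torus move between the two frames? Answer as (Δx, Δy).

(-2.0, 1.8)

From the two frames, the red torus sits at roughly (6.1, 4.5) before and (4.1, 6.3) after.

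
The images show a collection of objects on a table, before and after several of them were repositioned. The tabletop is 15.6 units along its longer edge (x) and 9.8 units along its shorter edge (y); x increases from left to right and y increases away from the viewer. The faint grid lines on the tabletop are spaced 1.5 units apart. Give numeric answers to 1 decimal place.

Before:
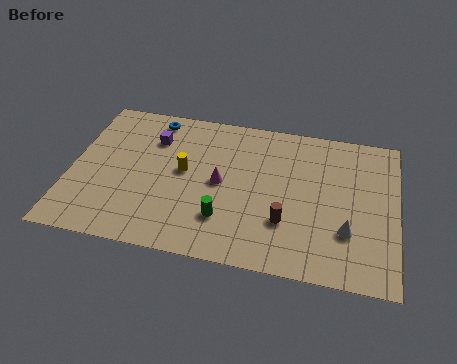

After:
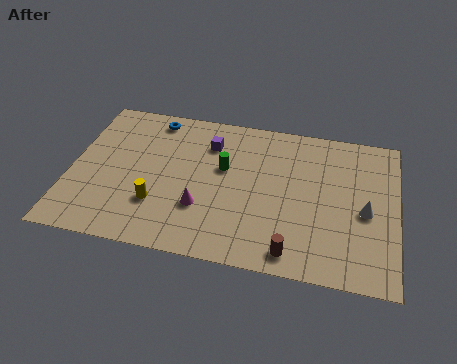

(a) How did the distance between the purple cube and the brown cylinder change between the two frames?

-0.3

Before: roughly 7.8 units apart; after: 7.5. That's 0.3 units closer together.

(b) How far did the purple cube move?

2.7

From (3.8, 7.2) to (6.5, 7.4), the purple cube covered √(2.7² + 0.2²) ≈ 2.7 units.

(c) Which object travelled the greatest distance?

the green cylinder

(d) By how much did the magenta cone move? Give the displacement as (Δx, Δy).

(-0.8, -1.8)

The magenta cone started near (7.2, 4.9) and ended near (6.4, 3.1).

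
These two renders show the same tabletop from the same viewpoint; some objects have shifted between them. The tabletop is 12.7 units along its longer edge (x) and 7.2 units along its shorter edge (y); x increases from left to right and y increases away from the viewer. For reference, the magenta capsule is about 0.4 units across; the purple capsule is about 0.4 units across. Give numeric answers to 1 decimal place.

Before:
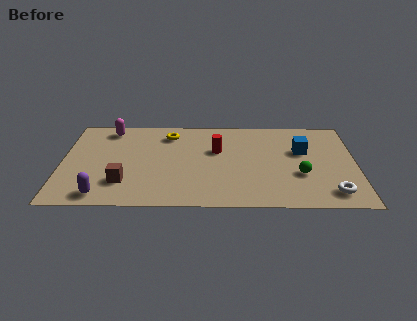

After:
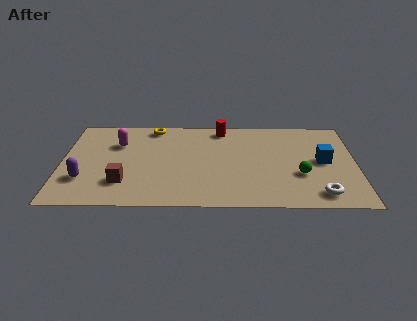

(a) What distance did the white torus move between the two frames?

0.5

The white torus moved from about (11.6, 1.2) to (11.1, 1.1), a distance of √(0.5² + 0.1²) ≈ 0.5.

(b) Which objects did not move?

the brown cube and the green sphere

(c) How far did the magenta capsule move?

1.3

The magenta capsule moved from about (2.0, 6.2) to (2.4, 5.0), a distance of √(0.4² + 1.2²) ≈ 1.3.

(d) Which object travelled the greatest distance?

the red cylinder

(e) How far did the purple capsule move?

1.4

The purple capsule was near (1.8, 0.9) before and (1.0, 2.1) after, so it travelled √(0.8² + 1.2²) ≈ 1.4 units.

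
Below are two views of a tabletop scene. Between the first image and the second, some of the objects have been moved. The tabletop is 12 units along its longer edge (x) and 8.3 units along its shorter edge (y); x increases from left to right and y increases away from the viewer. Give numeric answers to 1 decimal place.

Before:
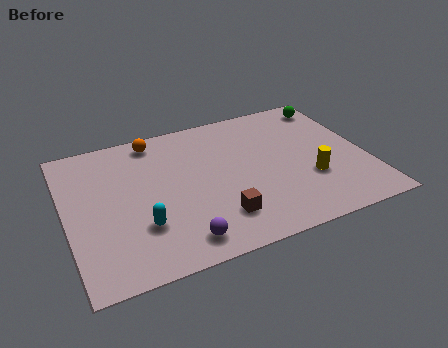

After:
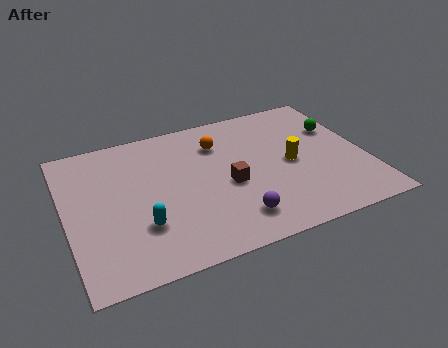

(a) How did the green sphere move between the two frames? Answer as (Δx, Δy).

(0.0, -1.6)

From the two frames, the green sphere sits at roughly (11.1, 7.1) before and (11.1, 5.5) after.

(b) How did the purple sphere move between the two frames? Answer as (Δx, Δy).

(2.2, 0.4)

The purple sphere was at about (4.2, 1.2) and moved to about (6.4, 1.6).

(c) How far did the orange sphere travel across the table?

2.7

The orange sphere was near (3.8, 7.3) before and (6.3, 6.2) after, so it travelled √(2.5² + 1.1²) ≈ 2.7 units.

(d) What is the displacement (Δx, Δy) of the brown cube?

(0.6, 1.7)

The brown cube was at about (5.8, 1.9) and moved to about (6.4, 3.6).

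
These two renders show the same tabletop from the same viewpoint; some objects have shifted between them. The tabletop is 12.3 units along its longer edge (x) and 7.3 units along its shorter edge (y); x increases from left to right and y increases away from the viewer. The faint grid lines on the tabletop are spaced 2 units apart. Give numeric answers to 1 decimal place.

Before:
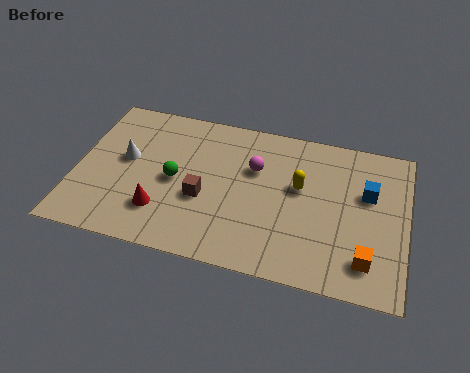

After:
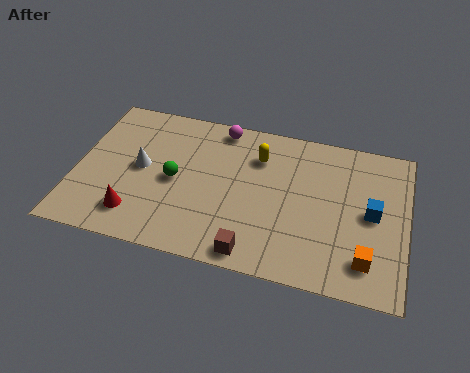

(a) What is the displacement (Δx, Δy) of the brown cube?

(2.0, -2.1)

From the two frames, the brown cube sits at roughly (4.8, 2.9) before and (6.8, 0.8) after.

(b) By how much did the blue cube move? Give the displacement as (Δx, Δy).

(0.2, -0.9)

The blue cube started near (10.8, 4.6) and ended near (11.0, 3.7).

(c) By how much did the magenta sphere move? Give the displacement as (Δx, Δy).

(-1.4, 1.7)

The magenta sphere was at about (6.6, 4.8) and moved to about (5.2, 6.5).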